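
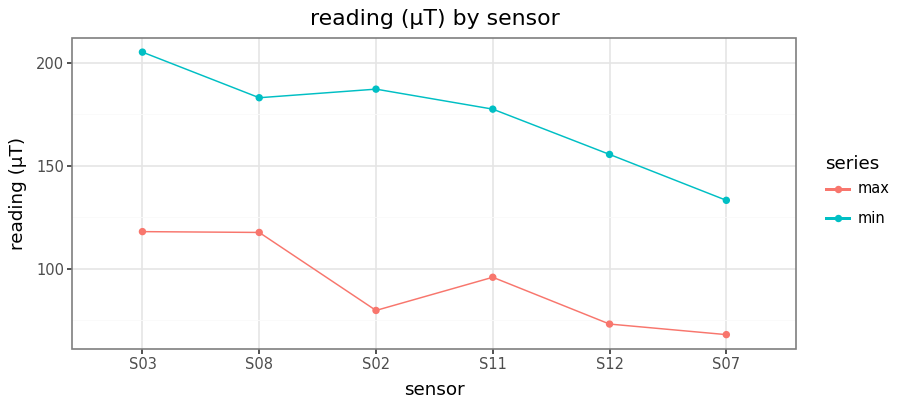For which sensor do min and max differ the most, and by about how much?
S02: min ≈ 180, max ≈ 80 → gap ≈ 100. Next-largest (S03) is only ≈ 80.

S02, ≈ 100 µT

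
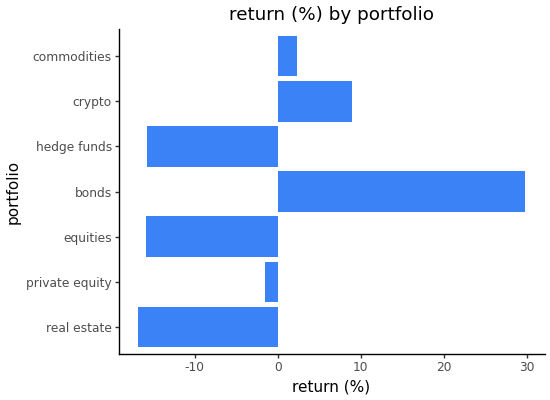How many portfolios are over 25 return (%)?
Above 25: bonds.

1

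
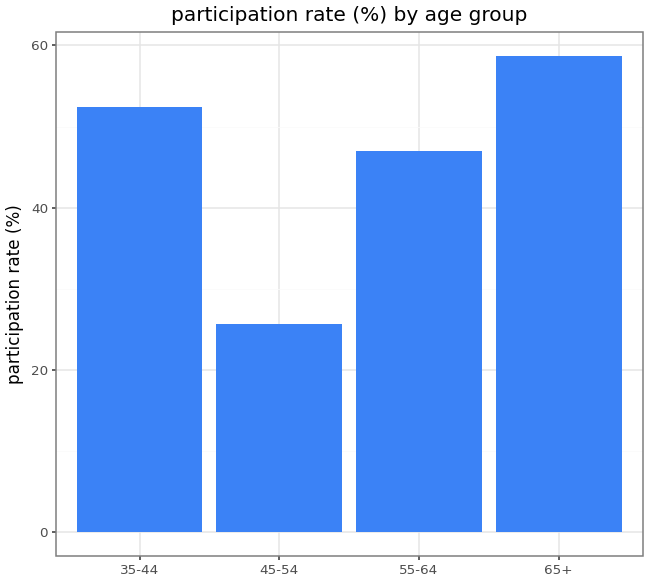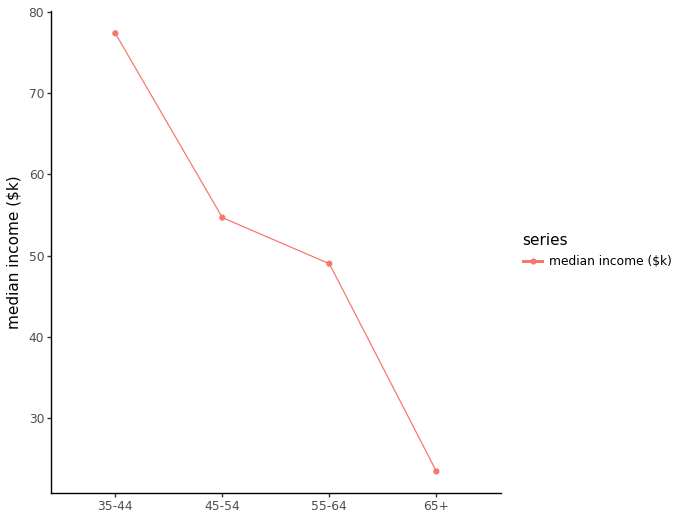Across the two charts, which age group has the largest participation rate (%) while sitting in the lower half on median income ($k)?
Chart 2 median median income ($k) ≈ 50; below-median age groups: 55-64, 65+. Among those, 65+ has the highest participation rate (%) (≈ 60).

65+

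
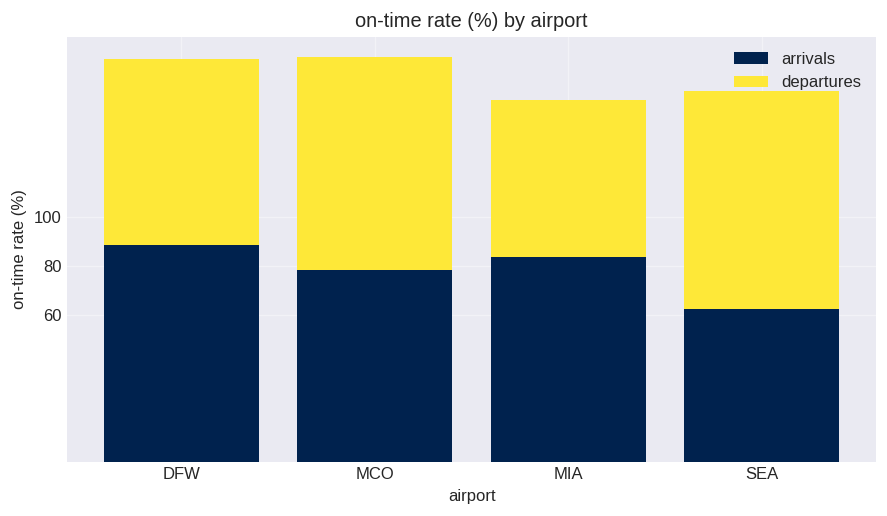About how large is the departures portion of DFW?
≈ 80

departures top ≈ 160, bottom ≈ 80; segment ≈ 80.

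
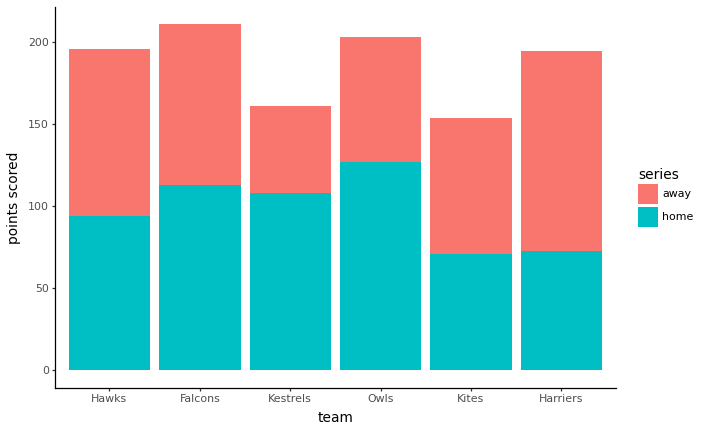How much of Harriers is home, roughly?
home top ≈ 80, bottom ≈ 0; segment ≈ 80.

≈ 80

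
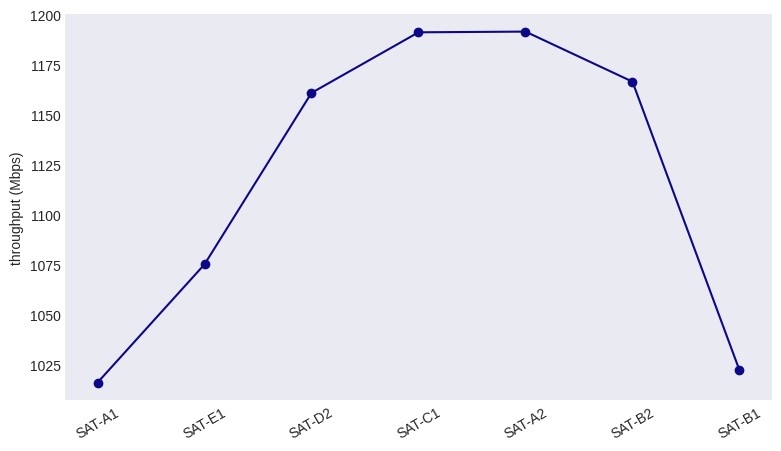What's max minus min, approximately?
Max SAT-A2 ≈ 1200, min SAT-A1 ≈ 1020; range ≈ 180.

≈ 180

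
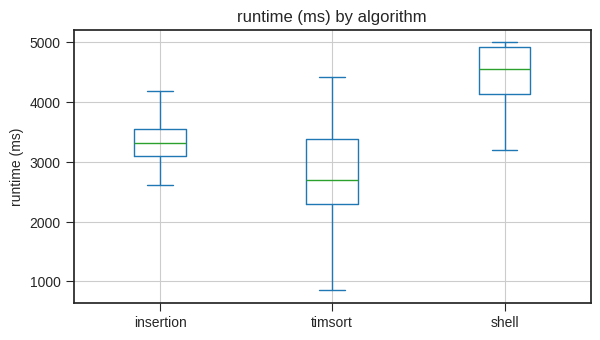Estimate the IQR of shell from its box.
≈ 800

Q3 ≈ 5000, Q1 ≈ 4200; IQR ≈ 800.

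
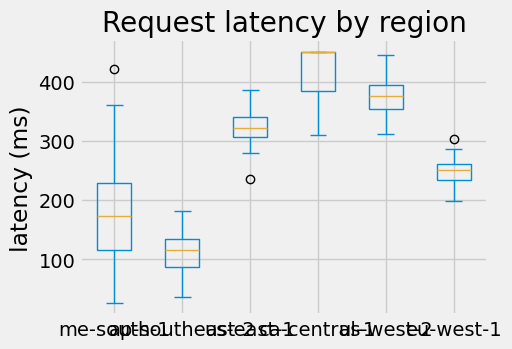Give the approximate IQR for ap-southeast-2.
≈ 50

Q3 ≈ 150, Q1 ≈ 100; IQR ≈ 50.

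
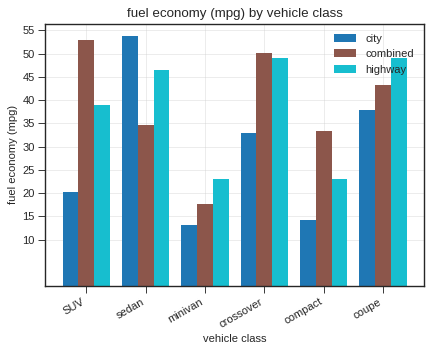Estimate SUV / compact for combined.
≈ 1.57×

SUV ≈ 55, compact ≈ 35; 55/35 ≈ 1.57.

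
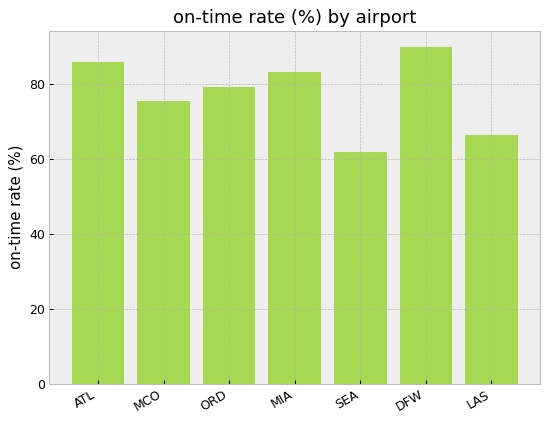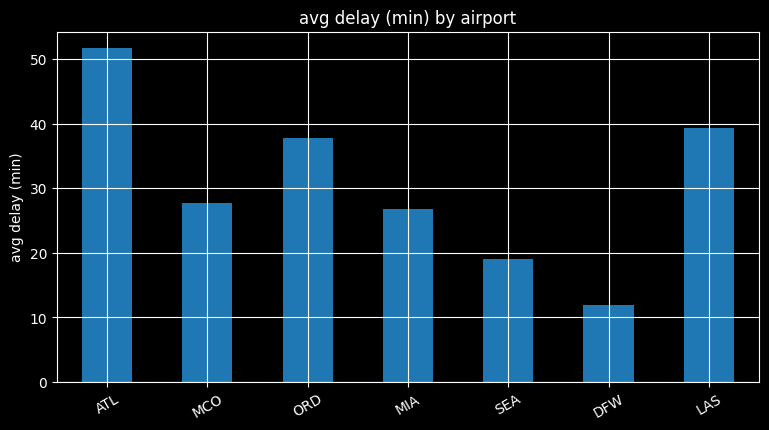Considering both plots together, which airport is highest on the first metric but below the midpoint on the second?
DFW

Chart 2 median avg delay (min) ≈ 30; below-median airports: MIA, SEA, DFW. Among those, DFW has the highest on-time rate (%) (≈ 90).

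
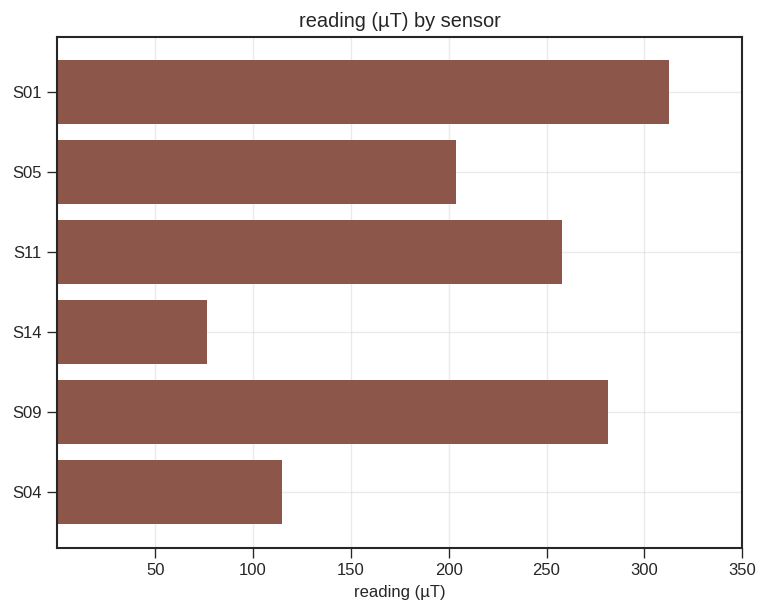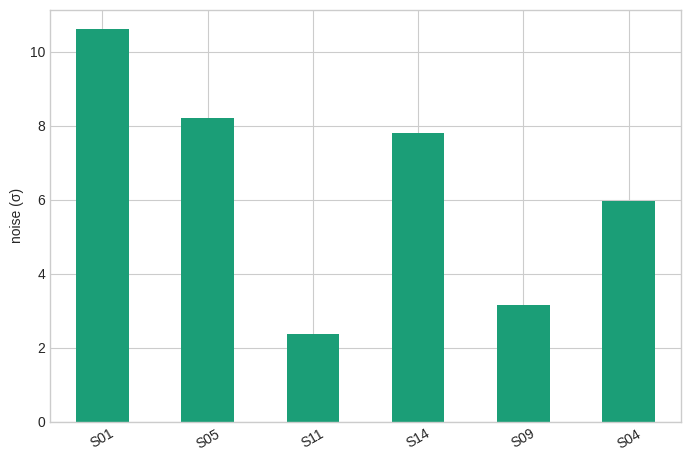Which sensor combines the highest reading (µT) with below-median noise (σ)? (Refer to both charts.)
S09

Chart 2 median noise (σ) ≈ 7; below-median sensors: S11, S09, S04. Among those, S09 has the highest reading (µT) (≈ 300).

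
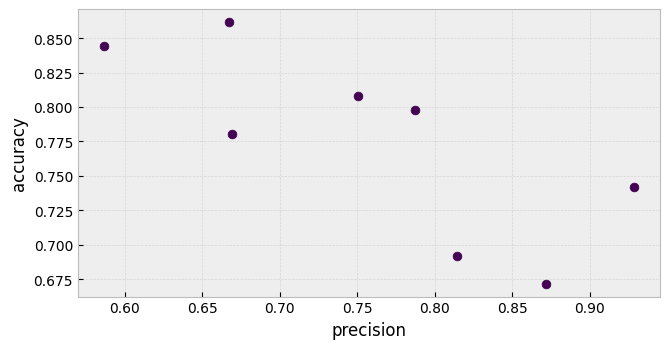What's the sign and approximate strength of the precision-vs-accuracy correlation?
negative, strong

Points are negatively correlated; strong (|r| ≈ 0.8).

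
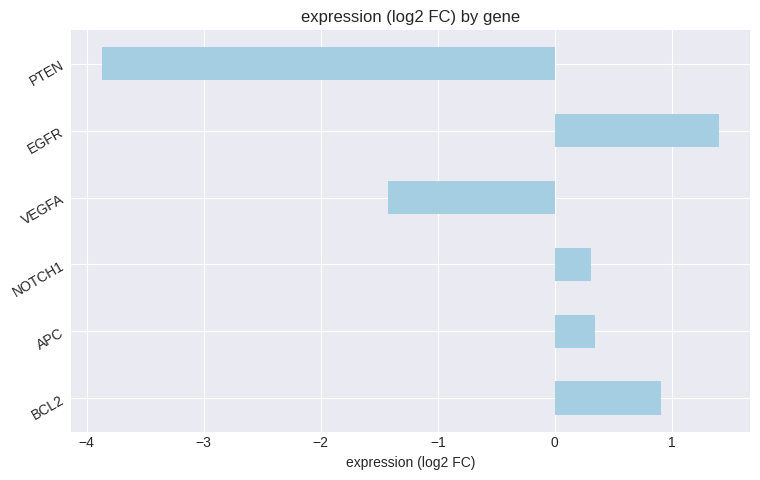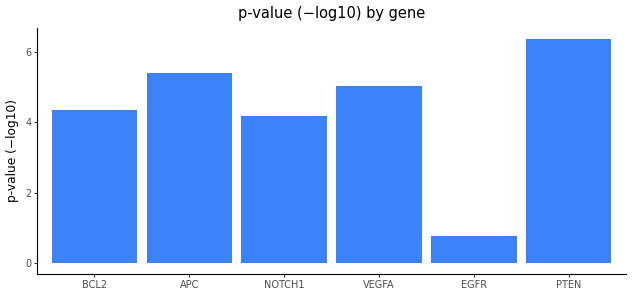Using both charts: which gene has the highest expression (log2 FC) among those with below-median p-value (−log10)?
EGFR

Chart 2 median p-value (−log10) ≈ 5; below-median genes: BCL2, NOTCH1, EGFR. Among those, EGFR has the highest expression (log2 FC) (≈ 1.4).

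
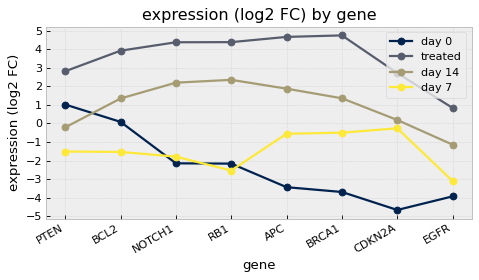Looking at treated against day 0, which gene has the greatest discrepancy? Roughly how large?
BRCA1: treated ≈ 5, day 0 ≈ -4 → gap ≈ 9. Next-largest (APC) is only ≈ 8.

BRCA1, ≈ 9 log2 FC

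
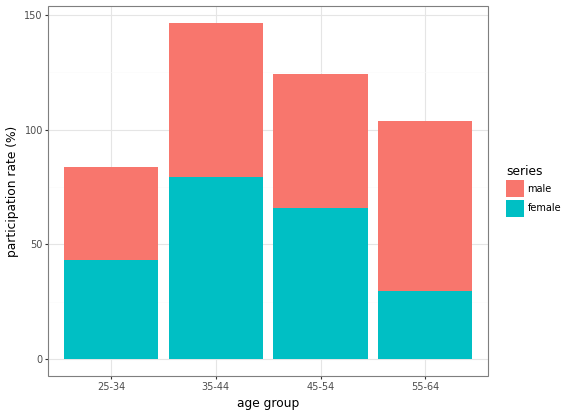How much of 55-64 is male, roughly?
male top ≈ 100, bottom ≈ 20; segment ≈ 80.

≈ 80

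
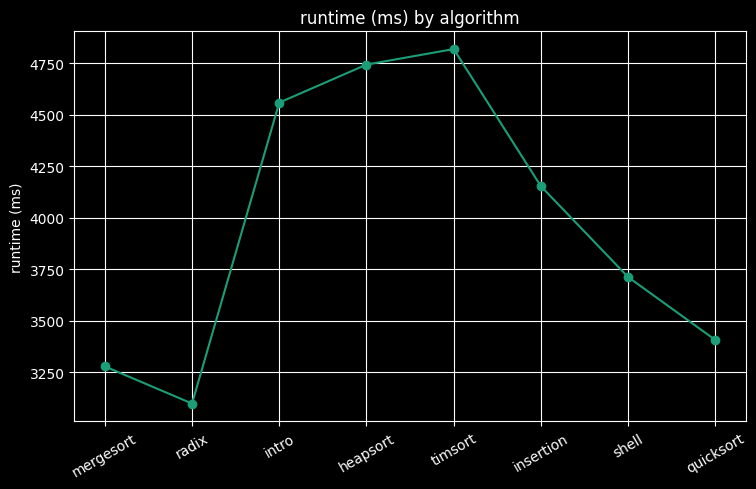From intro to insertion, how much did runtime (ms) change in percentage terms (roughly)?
intro ≈ 4600, insertion ≈ 4200; (4200 − 4600) / 4600 ≈ -8.7%.

≈ -8.7%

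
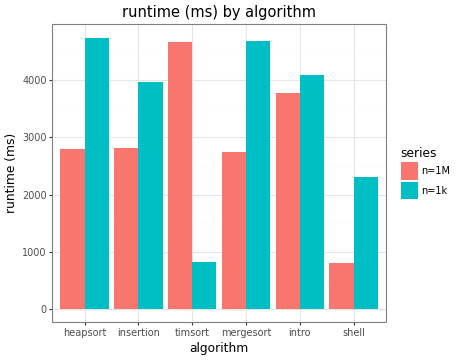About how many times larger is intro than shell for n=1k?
≈ 1.6×

intro ≈ 4000, shell ≈ 2500; 4000/2500 ≈ 1.6.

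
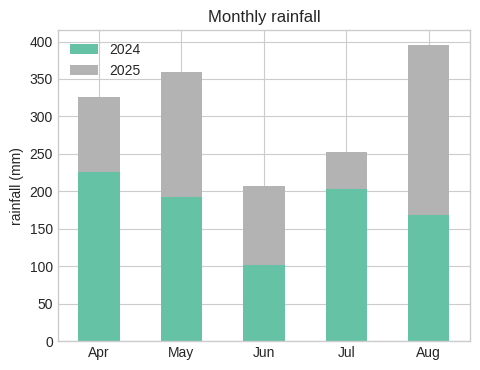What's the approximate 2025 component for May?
2025 top ≈ 350, bottom ≈ 200; segment ≈ 150.

≈ 150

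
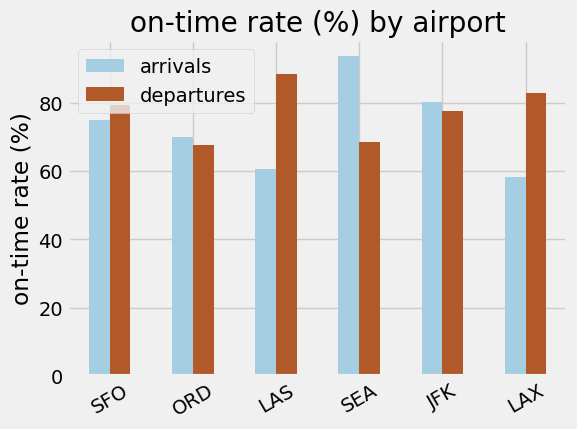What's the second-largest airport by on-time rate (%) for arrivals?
JFK

Top 3 for arrivals: SEA ≈ 90, JFK ≈ 80, SFO ≈ 70.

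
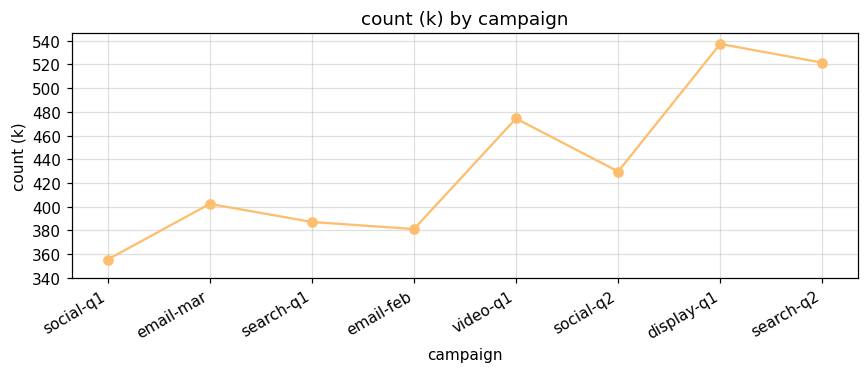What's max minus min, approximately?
Max display-q1 ≈ 540, min social-q1 ≈ 360; range ≈ 180.

≈ 180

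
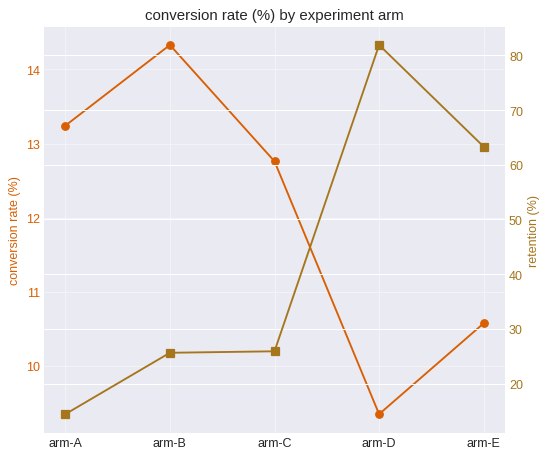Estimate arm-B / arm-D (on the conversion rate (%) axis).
≈ 1.53×

arm-B ≈ 14.5, arm-D ≈ 9.5; 14.5/9.5 ≈ 1.53.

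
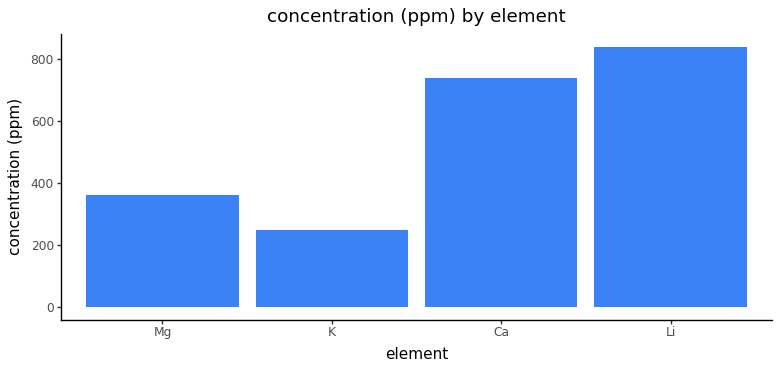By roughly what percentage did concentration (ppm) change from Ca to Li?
Ca ≈ 700, Li ≈ 800; (800 − 700) / 700 ≈ +14.3%.

≈ +14.3%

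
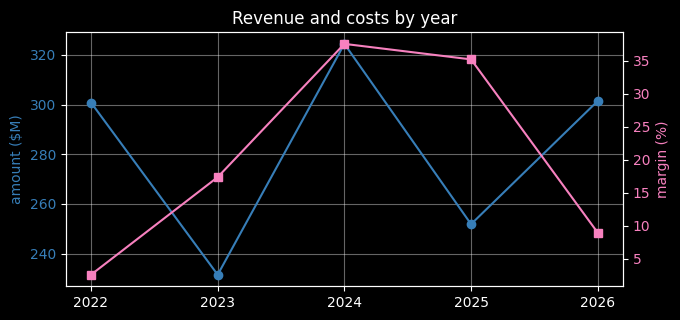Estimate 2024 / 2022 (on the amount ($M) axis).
≈ 1.07×

2024 ≈ 320, 2022 ≈ 300; 320/300 ≈ 1.07.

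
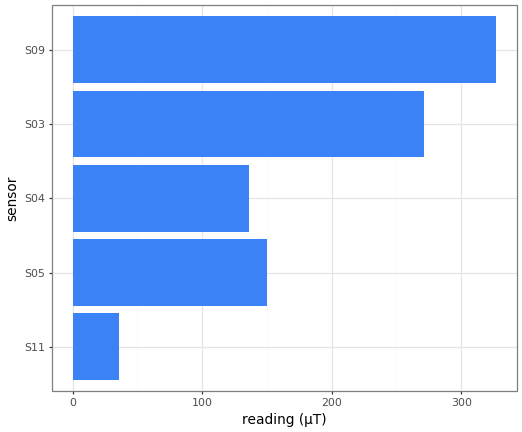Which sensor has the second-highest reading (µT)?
S03

Top 3: S09 ≈ 350, S03 ≈ 250, S05 ≈ 150.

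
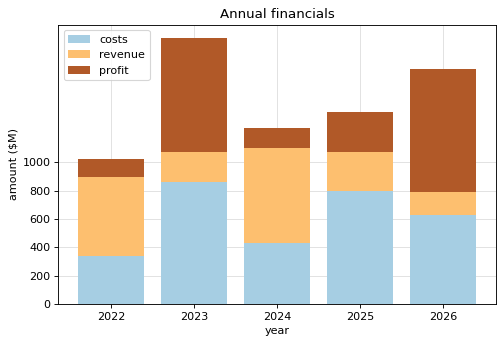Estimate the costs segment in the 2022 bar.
costs top ≈ 400, bottom ≈ 0; segment ≈ 400.

≈ 400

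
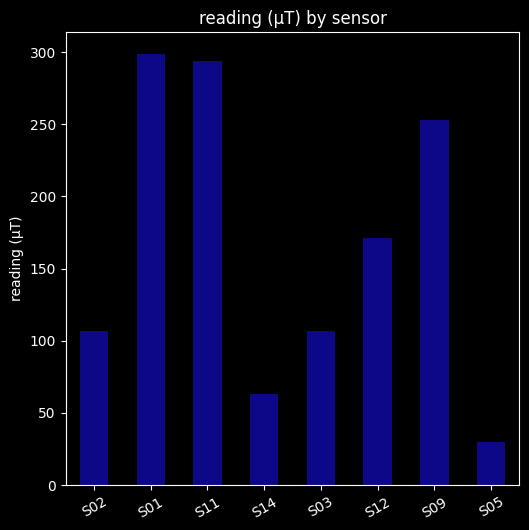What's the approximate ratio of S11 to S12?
≈ 1.71×

S11 ≈ 300, S12 ≈ 175; 300/175 ≈ 1.71.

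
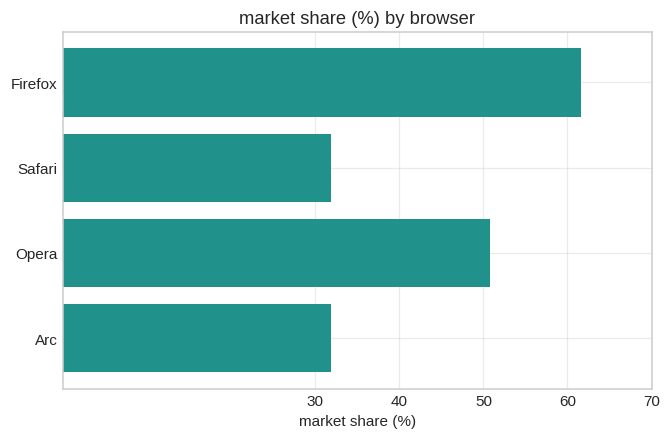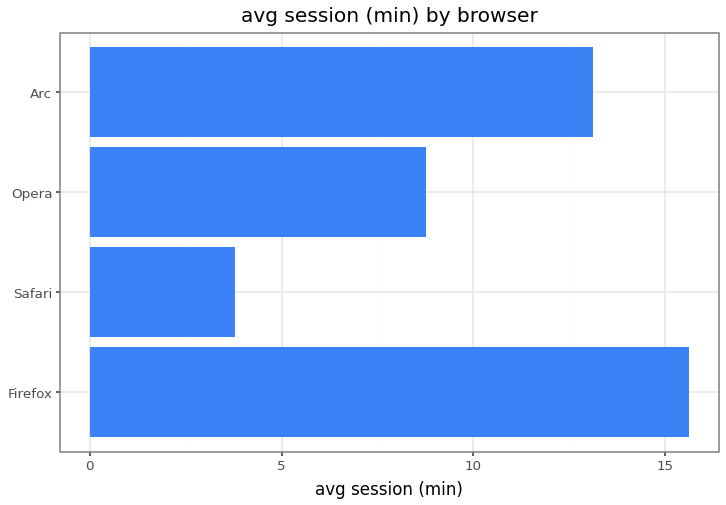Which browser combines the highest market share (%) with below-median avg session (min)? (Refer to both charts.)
Opera

Chart 2 median avg session (min) ≈ 10; below-median browsers: Safari, Opera. Among those, Opera has the highest market share (%) (≈ 50).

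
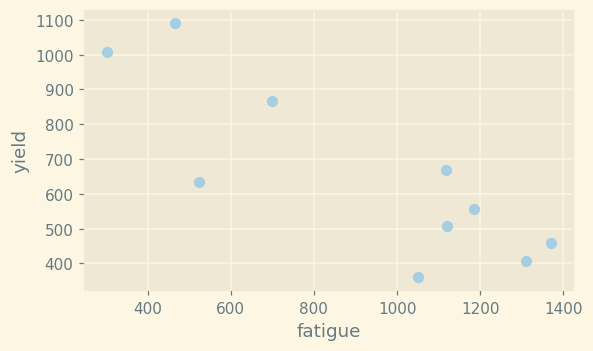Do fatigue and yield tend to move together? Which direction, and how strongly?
negative, strong

Points are negatively correlated; strong (|r| ≈ 0.8).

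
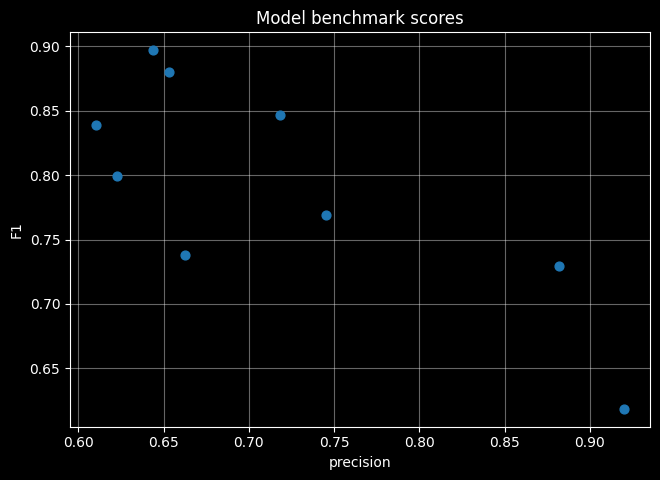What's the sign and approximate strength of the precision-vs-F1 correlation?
negative, strong

Points are negatively correlated; strong (|r| ≈ 0.8).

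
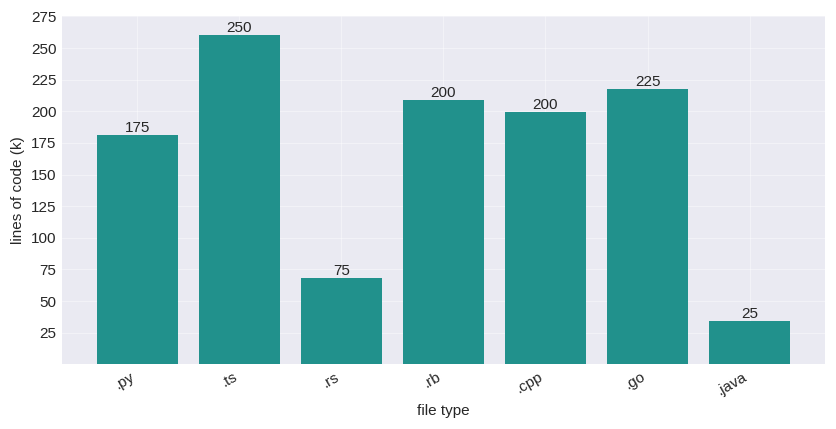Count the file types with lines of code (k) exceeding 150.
5

Above 150: .py, .ts, .rb, .cpp, .go.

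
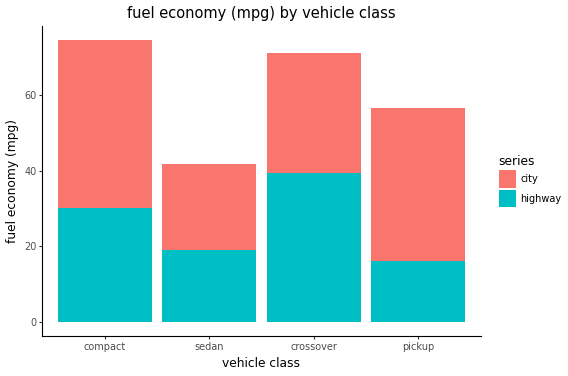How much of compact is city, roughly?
≈ 40

city top ≈ 70, bottom ≈ 30; segment ≈ 40.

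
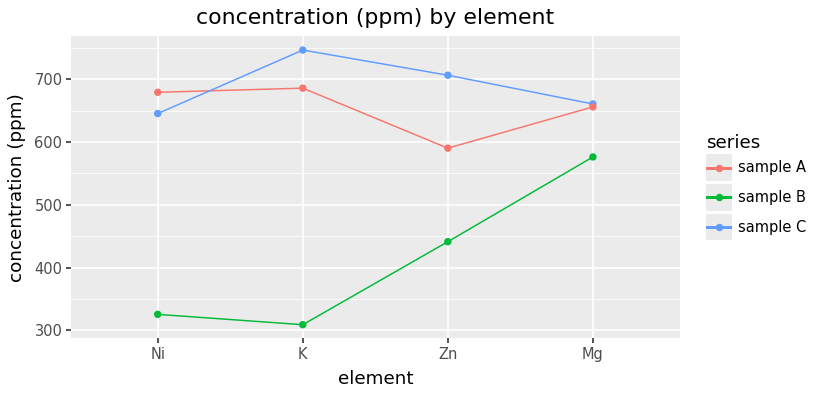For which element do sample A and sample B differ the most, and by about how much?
K: sample A ≈ 700, sample B ≈ 300 → gap ≈ 400. Next-largest (Ni) is only ≈ 350.

K, ≈ 400 ppm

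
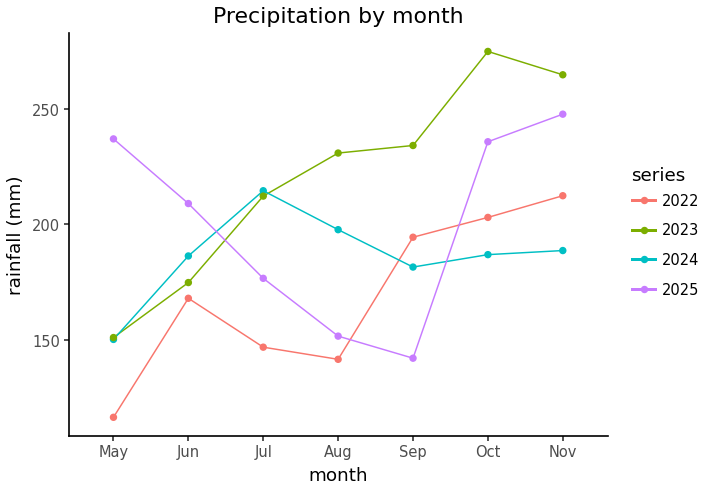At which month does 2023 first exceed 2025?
Jun: 2023 ≈ 180 vs 2025 ≈ 200 (not yet); Jul: 2023 ≈ 220 vs 2025 ≈ 180 (first crossover).

Jul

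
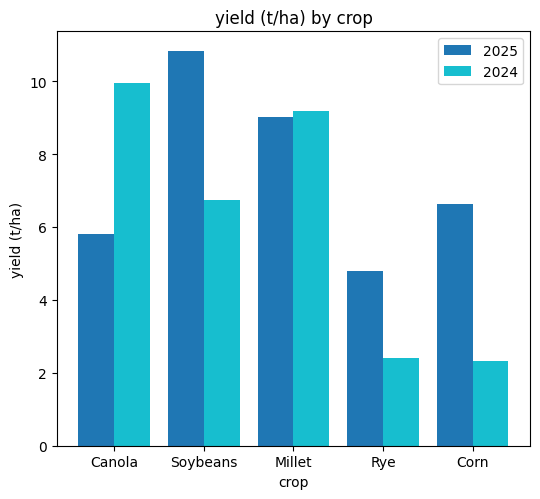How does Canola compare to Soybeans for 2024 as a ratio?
≈ 1.43×

Canola ≈ 10, Soybeans ≈ 7; 10/7 ≈ 1.43.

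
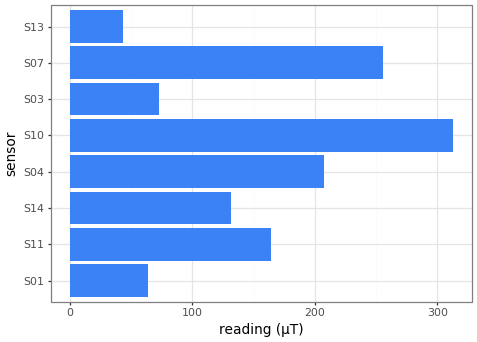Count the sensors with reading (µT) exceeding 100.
Above 100: S11, S14, S04, S10, S07.

5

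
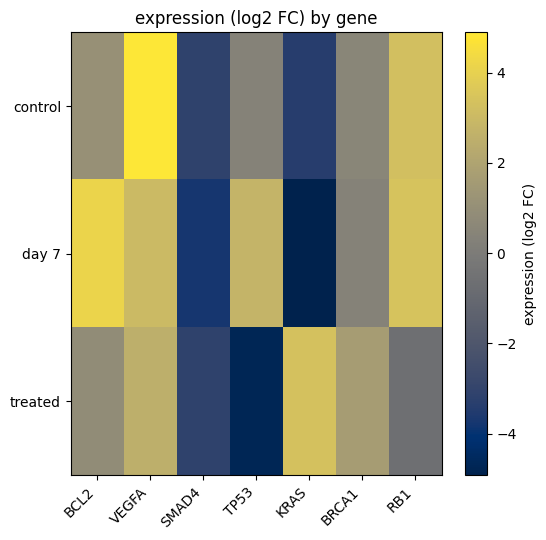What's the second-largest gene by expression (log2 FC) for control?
RB1

Top 3 for control: VEGFA ≈ 5, RB1 ≈ 3, BCL2 ≈ 1.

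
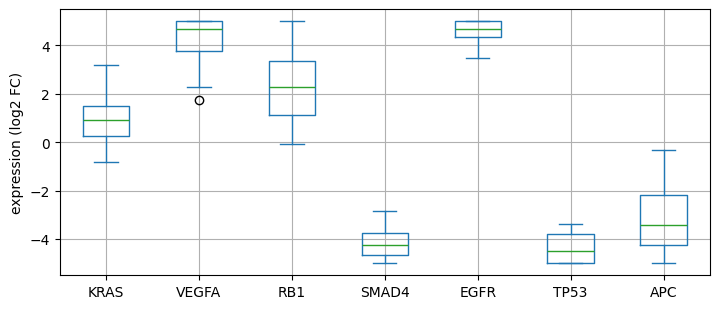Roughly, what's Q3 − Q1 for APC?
Q3 ≈ -2, Q1 ≈ -4; IQR ≈ 2.

≈ 2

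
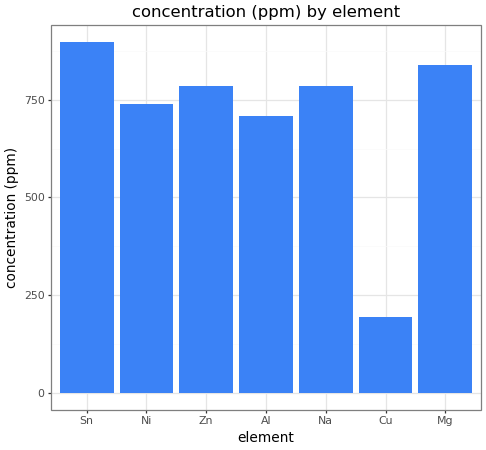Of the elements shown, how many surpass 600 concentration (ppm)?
Above 600: Sn, Ni, Zn, Al, Na, Mg.

6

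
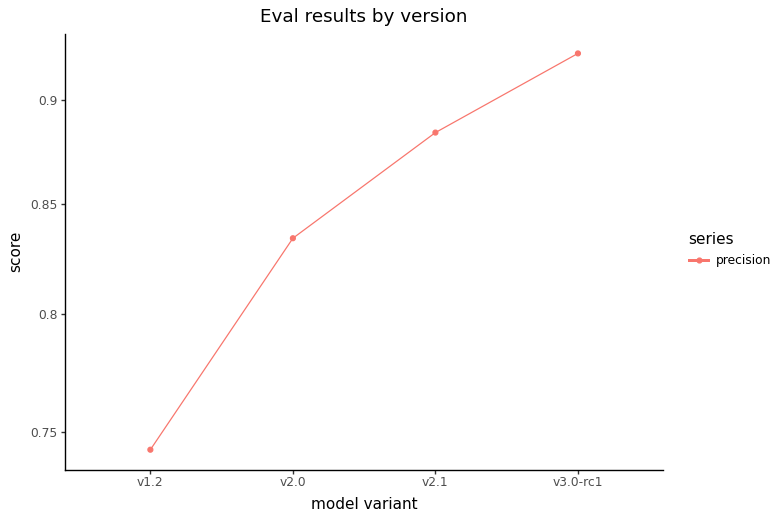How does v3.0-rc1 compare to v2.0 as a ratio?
v3.0-rc1 ≈ 0.92, v2.0 ≈ 0.84; 0.92/0.84 ≈ 1.1.

≈ 1.1×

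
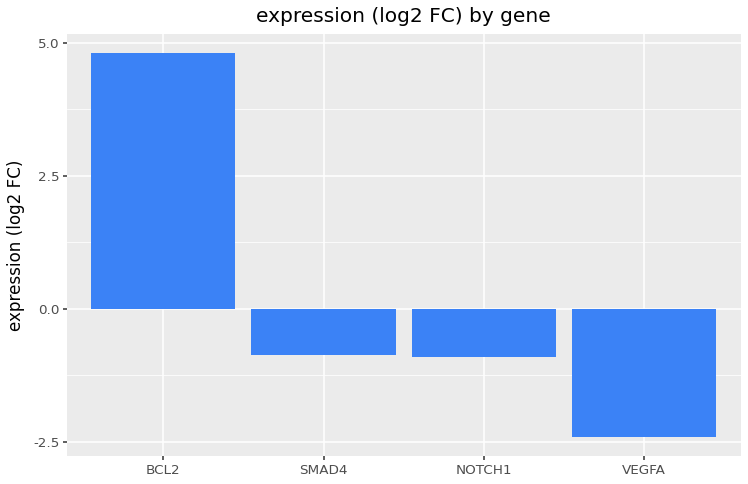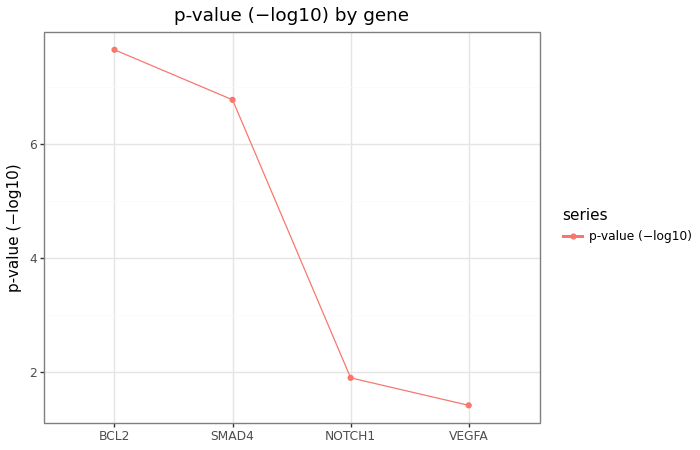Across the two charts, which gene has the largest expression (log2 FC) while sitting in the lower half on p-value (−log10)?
NOTCH1

Chart 2 median p-value (−log10) ≈ 4; below-median genes: NOTCH1, VEGFA. Among those, NOTCH1 has the highest expression (log2 FC) (≈ -1).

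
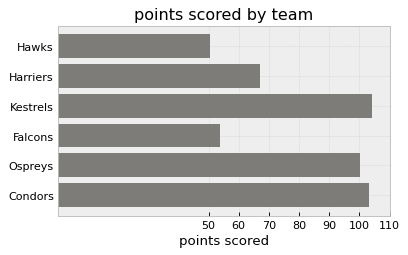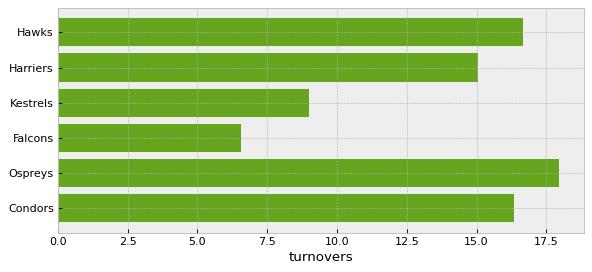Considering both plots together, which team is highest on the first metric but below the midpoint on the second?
Kestrels

Chart 2 median turnovers ≈ 16; below-median teams: Harriers, Kestrels, Falcons. Among those, Kestrels has the highest points scored (≈ 100).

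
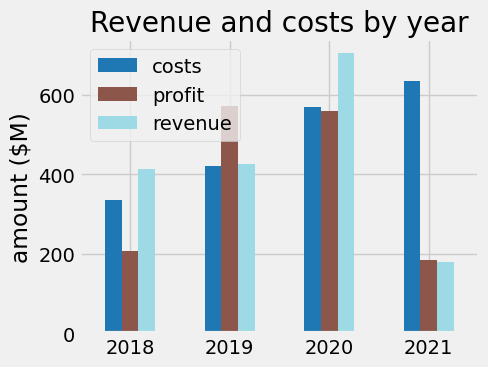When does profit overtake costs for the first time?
2019

2018: profit ≈ 200 vs costs ≈ 300 (not yet); 2019: profit ≈ 600 vs costs ≈ 400 (first crossover).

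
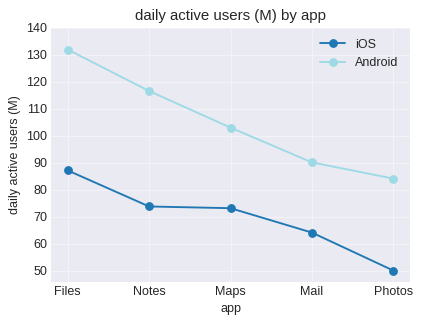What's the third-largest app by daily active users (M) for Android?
Maps

Top 4 for Android: Files ≈ 130, Notes ≈ 120, Maps ≈ 100, Mail ≈ 90.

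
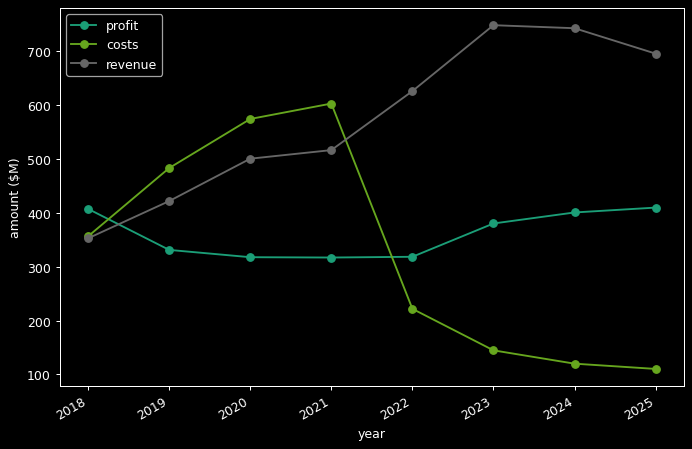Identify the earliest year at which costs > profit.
2019

2018: costs ≈ 400 vs profit ≈ 400 (not yet); 2019: costs ≈ 500 vs profit ≈ 300 (first crossover).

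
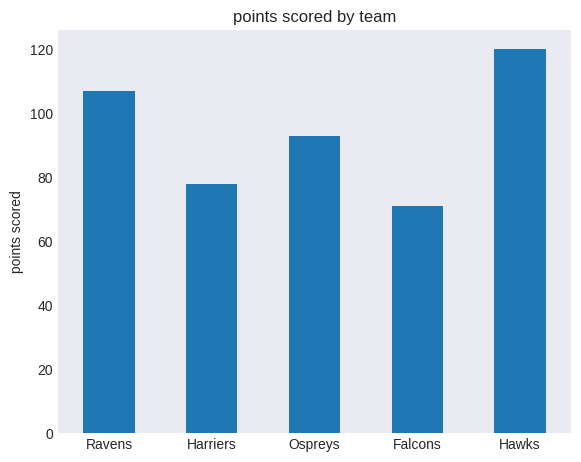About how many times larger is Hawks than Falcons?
≈ 1.71×

Hawks ≈ 120, Falcons ≈ 70; 120/70 ≈ 1.71.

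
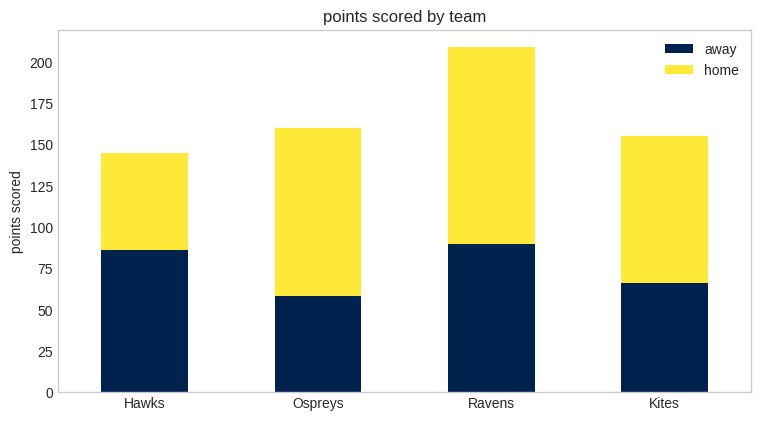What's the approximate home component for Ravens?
home top ≈ 200, bottom ≈ 80; segment ≈ 120.

≈ 120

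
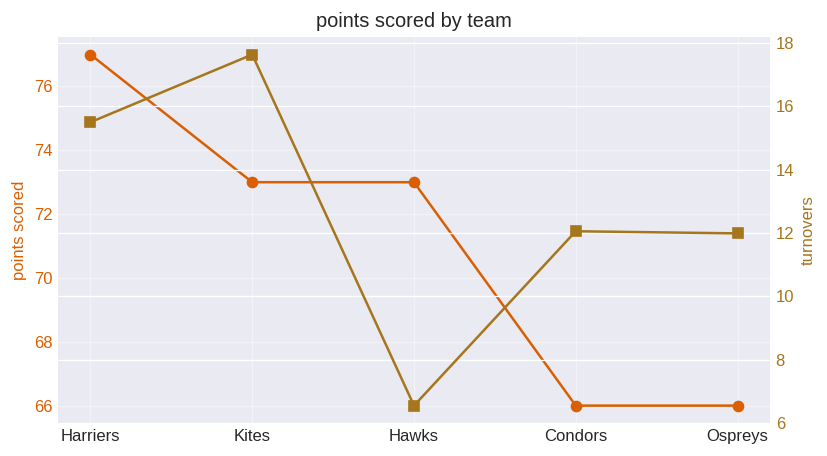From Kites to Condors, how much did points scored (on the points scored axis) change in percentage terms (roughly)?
Kites ≈ 73, Condors ≈ 66; (66 − 73) / 73 ≈ -9.6%.

≈ -9.6%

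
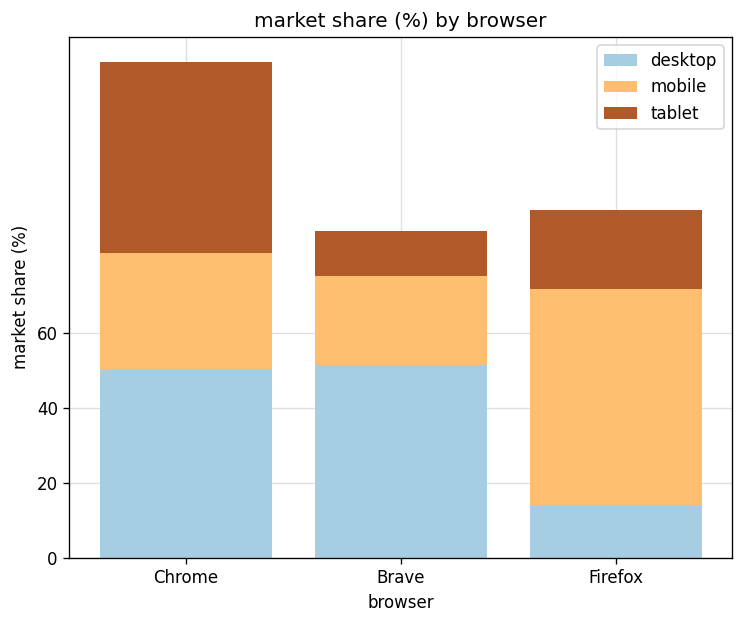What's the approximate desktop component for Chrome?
≈ 60

desktop top ≈ 60, bottom ≈ 0; segment ≈ 60.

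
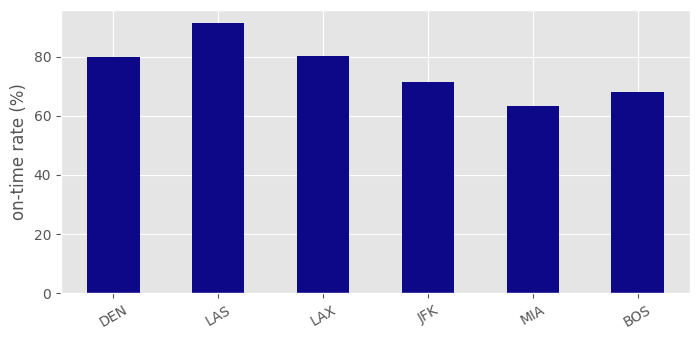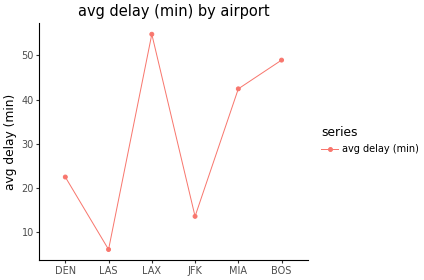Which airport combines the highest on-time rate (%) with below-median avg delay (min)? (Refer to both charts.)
Chart 2 median avg delay (min) ≈ 30; below-median airports: DEN, LAS, JFK. Among those, LAS has the highest on-time rate (%) (≈ 90).

LAS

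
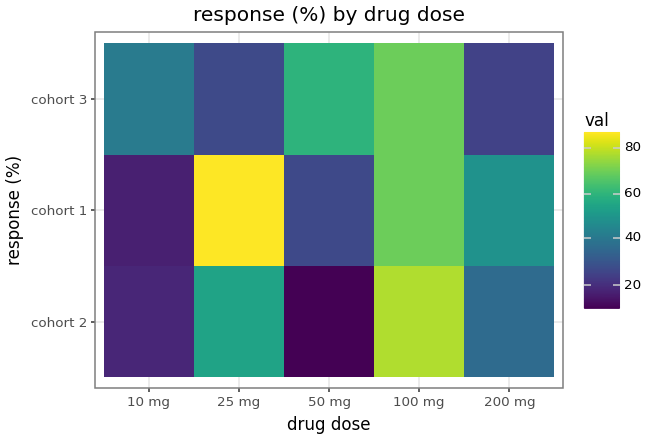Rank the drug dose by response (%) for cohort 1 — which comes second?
Top 3 for cohort 1: 25 mg ≈ 90, 100 mg ≈ 70, 200 mg ≈ 50.

100 mg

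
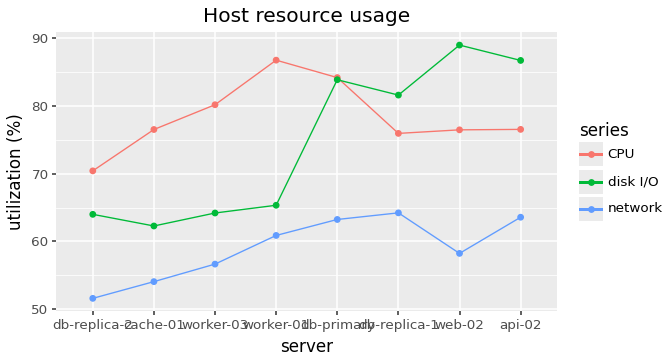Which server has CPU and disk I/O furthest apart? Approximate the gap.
worker-01: CPU ≈ 85, disk I/O ≈ 65 → gap ≈ 20. Next-largest (worker-03) is only ≈ 15.

worker-01, ≈ 20 %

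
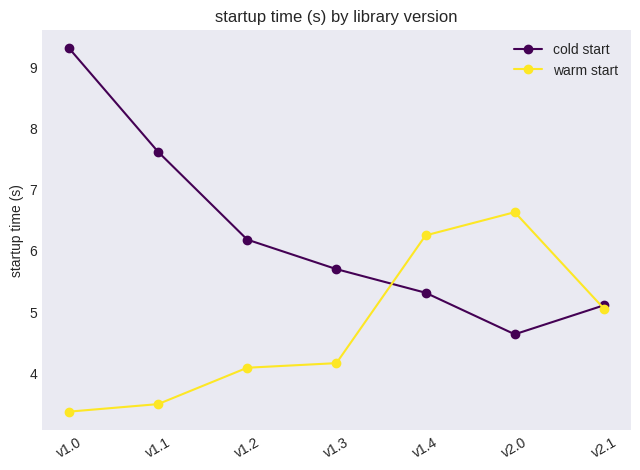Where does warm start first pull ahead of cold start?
v1.3: warm start ≈ 4.0 vs cold start ≈ 5.5 (not yet); v1.4: warm start ≈ 6.0 vs cold start ≈ 5.5 (first crossover).

v1.4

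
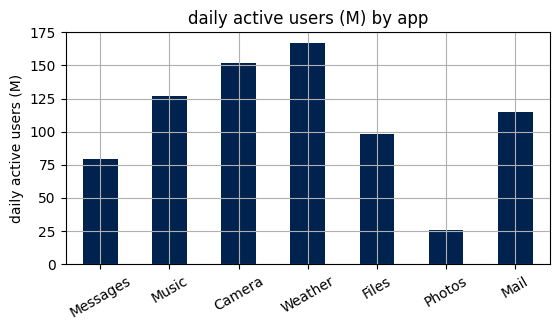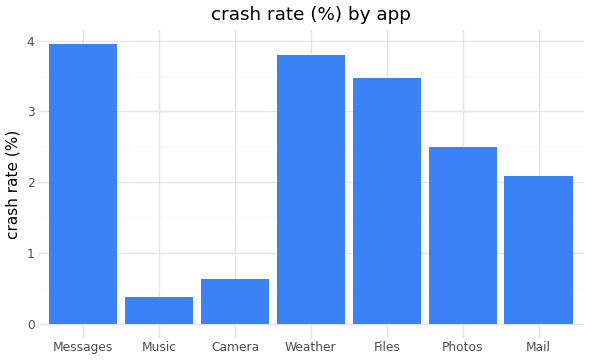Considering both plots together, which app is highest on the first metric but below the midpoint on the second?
Chart 2 median crash rate (%) ≈ 2.5; below-median apps: Music, Camera, Mail. Among those, Camera has the highest daily active users (M) (≈ 160).

Camera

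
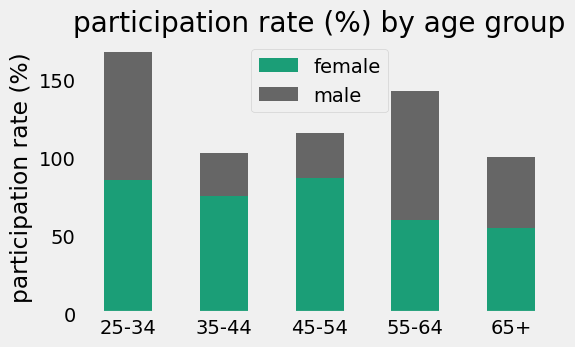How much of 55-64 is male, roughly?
male top ≈ 140, bottom ≈ 60; segment ≈ 80.

≈ 80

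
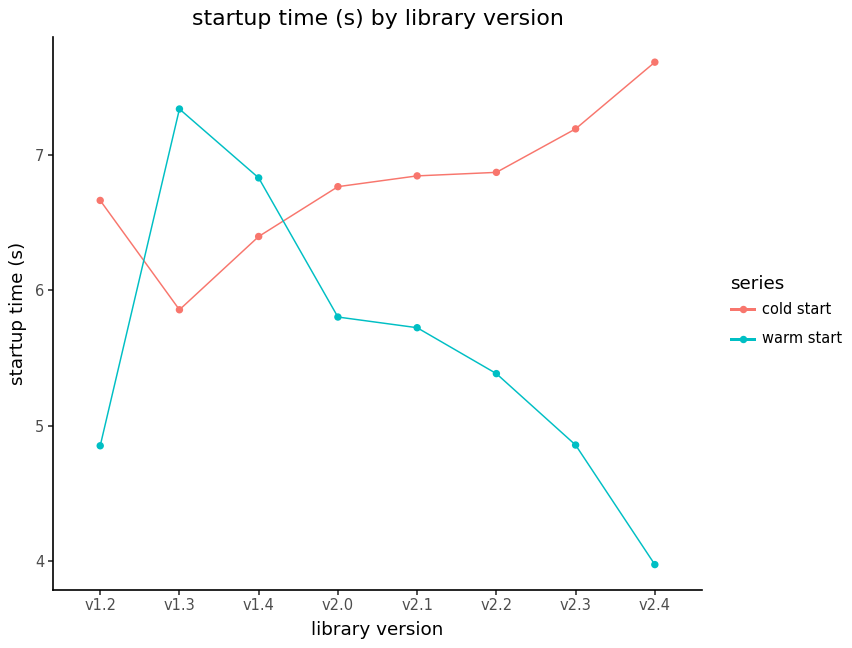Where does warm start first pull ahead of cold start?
v1.2: warm start ≈ 5.0 vs cold start ≈ 6.5 (not yet); v1.3: warm start ≈ 7.5 vs cold start ≈ 6.0 (first crossover).

v1.3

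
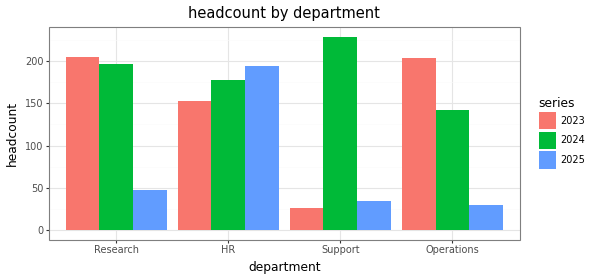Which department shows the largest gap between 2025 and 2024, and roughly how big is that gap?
Support: 2025 ≈ 40, 2024 ≈ 220 → gap ≈ 180. Next-largest (Research) is only ≈ 160.

Support, ≈ 180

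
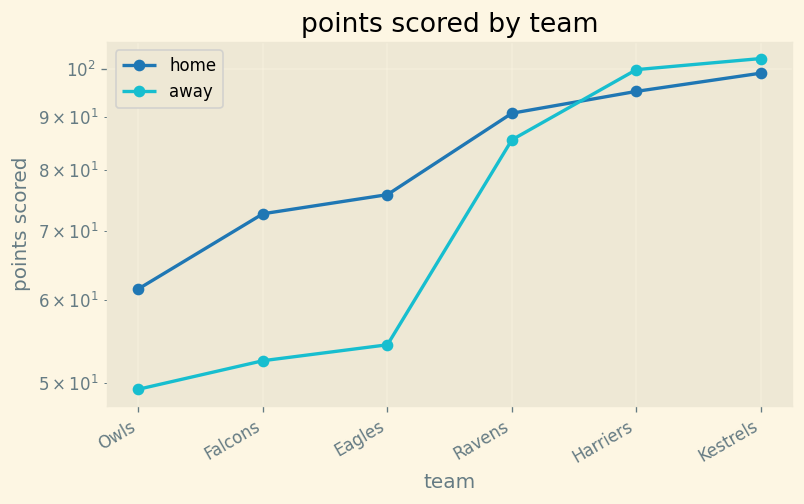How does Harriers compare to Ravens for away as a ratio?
Harriers ≈ 100, Ravens ≈ 85; 100/85 ≈ 1.18.

≈ 1.18×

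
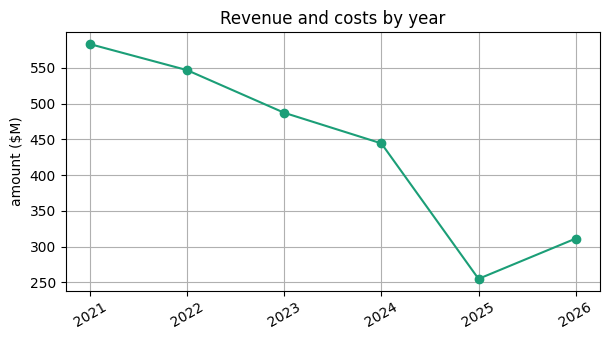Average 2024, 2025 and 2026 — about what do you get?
≈ 333

(450 + 250 + 300) / 3 ≈ 333.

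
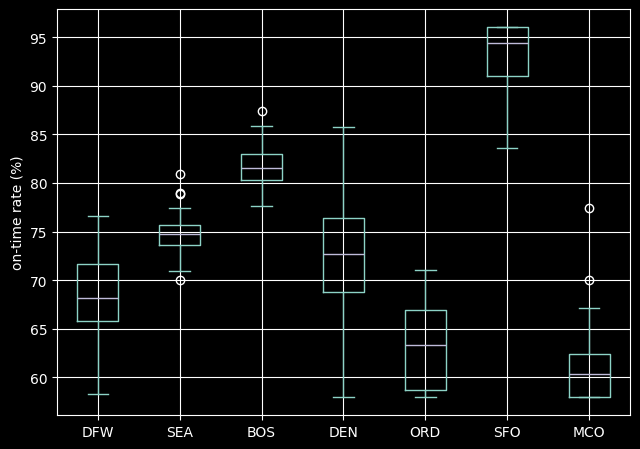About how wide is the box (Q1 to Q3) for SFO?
≈ 5

Q3 ≈ 95, Q1 ≈ 90; IQR ≈ 5.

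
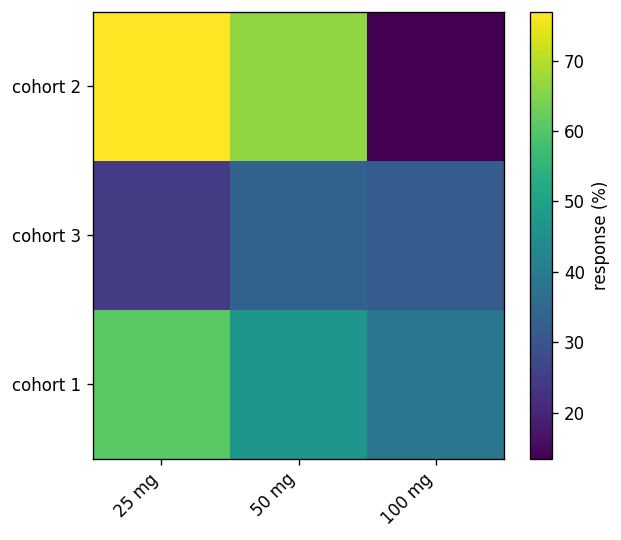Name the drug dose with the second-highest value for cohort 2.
Top 3 for cohort 2: 25 mg ≈ 80, 50 mg ≈ 70, 100 mg ≈ 10.

50 mg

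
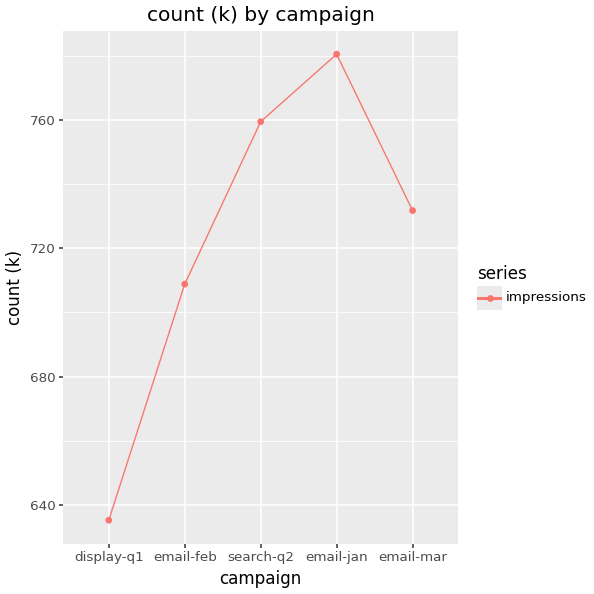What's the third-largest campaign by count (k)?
email-mar

Top 4: email-jan ≈ 780, search-q2 ≈ 760, email-mar ≈ 740, email-feb ≈ 700.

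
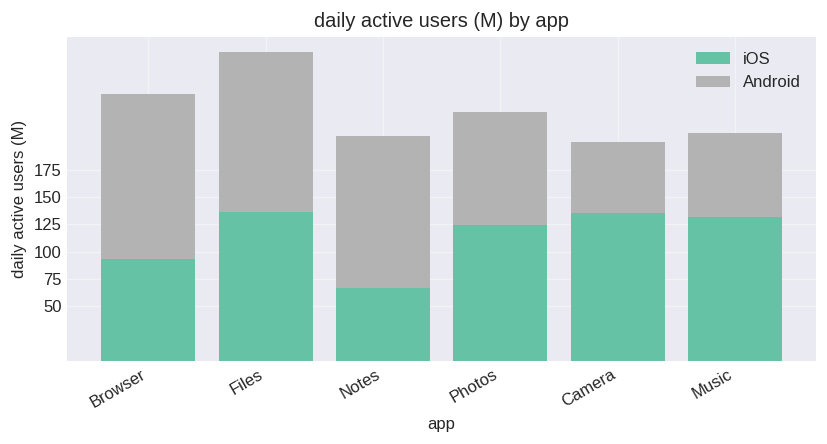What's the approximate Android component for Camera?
≈ 75

Android top ≈ 200, bottom ≈ 125; segment ≈ 75.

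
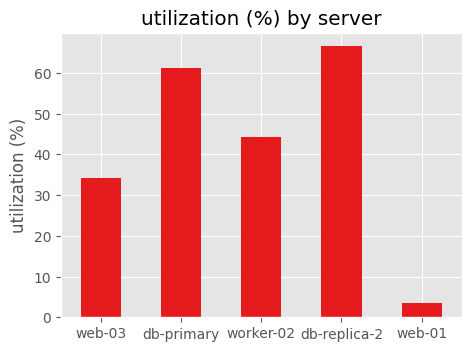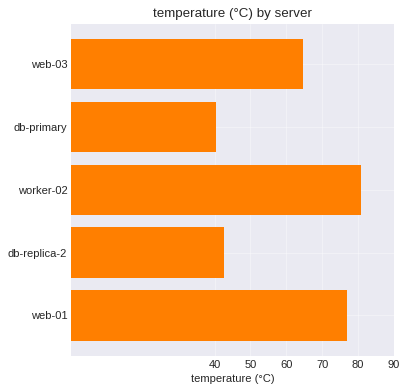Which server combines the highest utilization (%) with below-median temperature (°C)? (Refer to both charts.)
db-replica-2

Chart 2 median temperature (°C) ≈ 60; below-median servers: db-primary, db-replica-2. Among those, db-replica-2 has the highest utilization (%) (≈ 70).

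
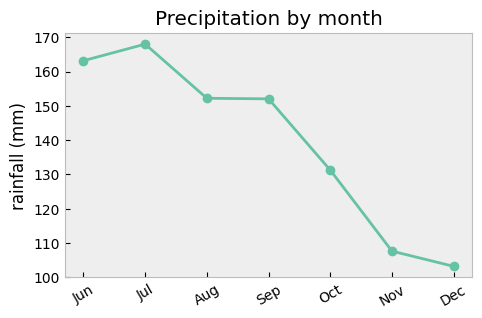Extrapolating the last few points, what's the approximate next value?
≈ 85

Last three: 130, 110, 100 → slope ≈ -15/step → next ≈ 85.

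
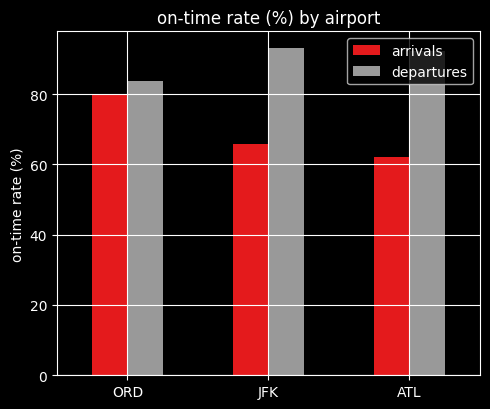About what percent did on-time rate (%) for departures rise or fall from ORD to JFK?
≈ +12.5%

ORD ≈ 80, JFK ≈ 90; (90 − 80) / 80 ≈ +12.5%.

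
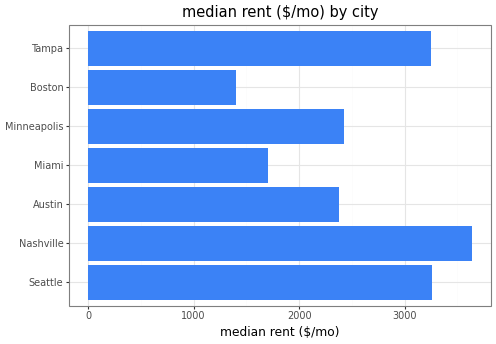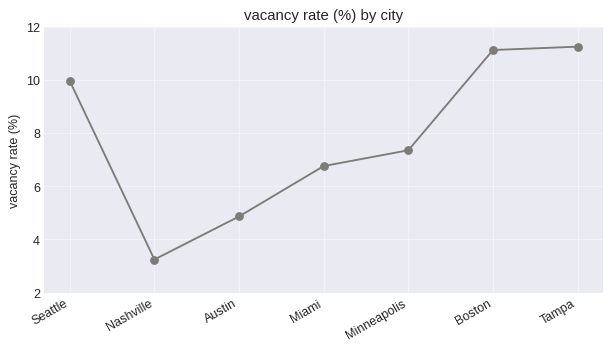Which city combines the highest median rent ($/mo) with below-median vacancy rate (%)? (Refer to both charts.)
Nashville

Chart 2 median vacancy rate (%) ≈ 8; below-median cities: Nashville, Austin, Miami. Among those, Nashville has the highest median rent ($/mo) (≈ 3500).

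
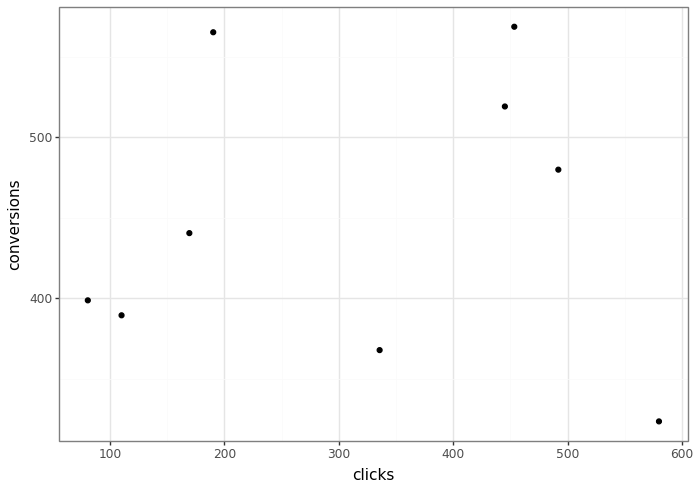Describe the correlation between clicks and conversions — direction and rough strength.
Points are roughly uncorrelated; weak (|r| ≈ 0.1).

no clear correlation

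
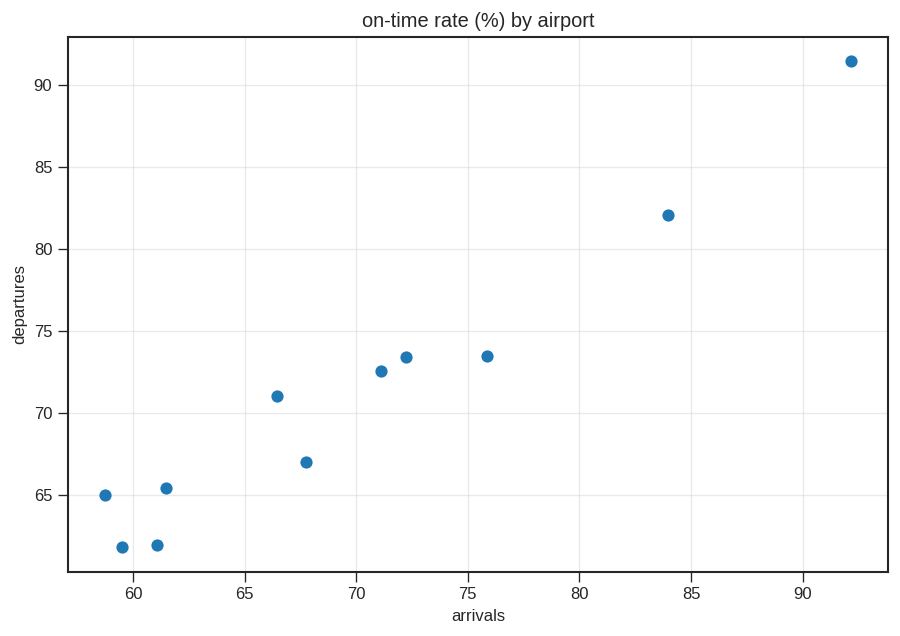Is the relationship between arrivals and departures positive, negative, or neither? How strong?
positive, strong

Points are positively correlated; strong (|r| ≈ 1.0).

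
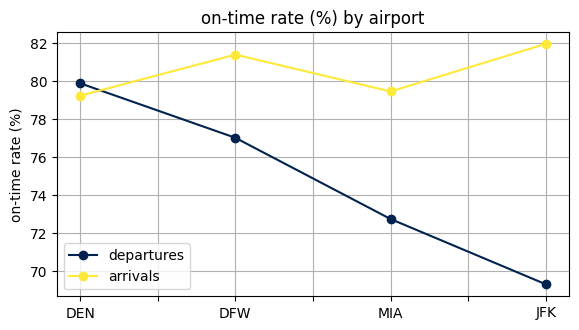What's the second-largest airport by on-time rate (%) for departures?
Top 3 for departures: DEN ≈ 80, DFW ≈ 78, MIA ≈ 72.

DFW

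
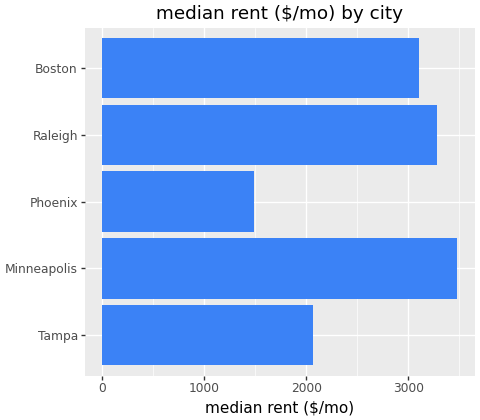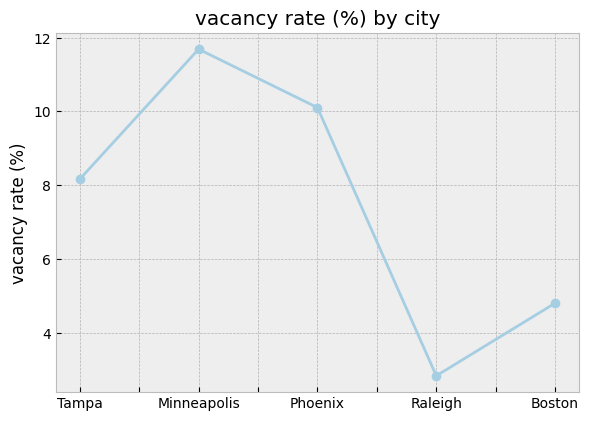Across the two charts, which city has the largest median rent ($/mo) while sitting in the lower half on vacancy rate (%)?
Raleigh

Chart 2 median vacancy rate (%) ≈ 8; below-median cities: Raleigh, Boston. Among those, Raleigh has the highest median rent ($/mo) (≈ 3500).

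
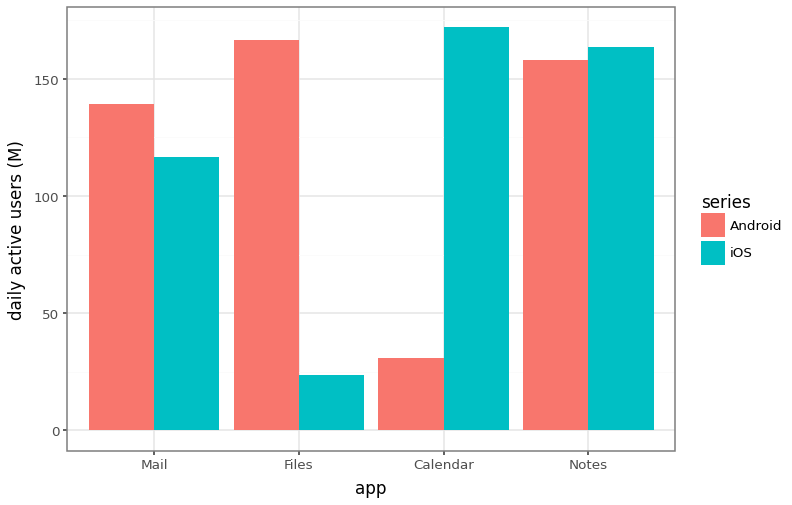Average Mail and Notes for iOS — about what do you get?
≈ 140

(120 + 160) / 2 ≈ 140.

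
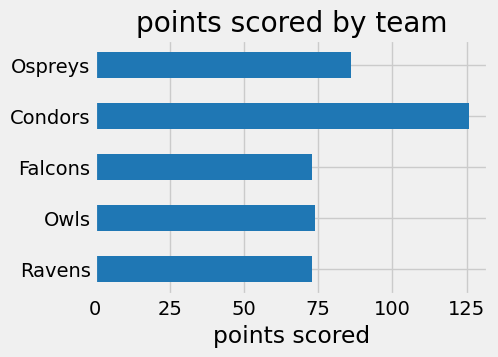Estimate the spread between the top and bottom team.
≈ 40

Max Condors ≈ 120, min Ravens ≈ 80; range ≈ 40.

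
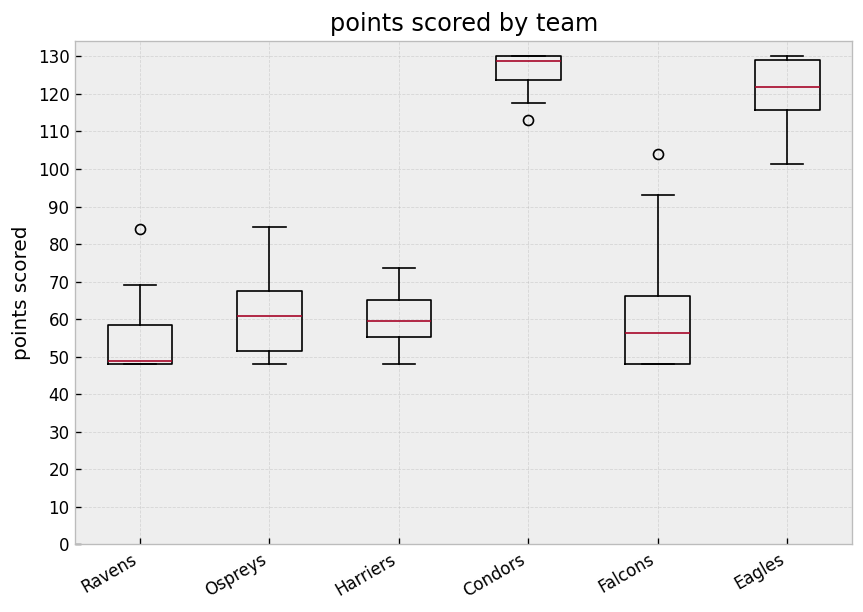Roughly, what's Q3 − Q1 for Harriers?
≈ 10

Q3 ≈ 70, Q1 ≈ 60; IQR ≈ 10.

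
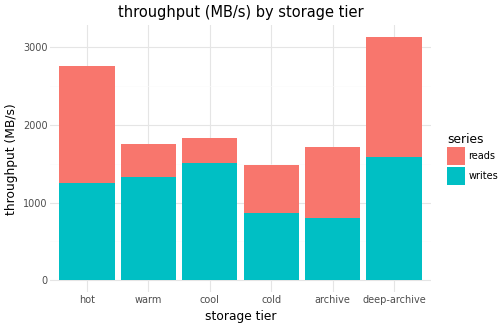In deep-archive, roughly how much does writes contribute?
writes top ≈ 1500, bottom ≈ 0; segment ≈ 1500.

≈ 1500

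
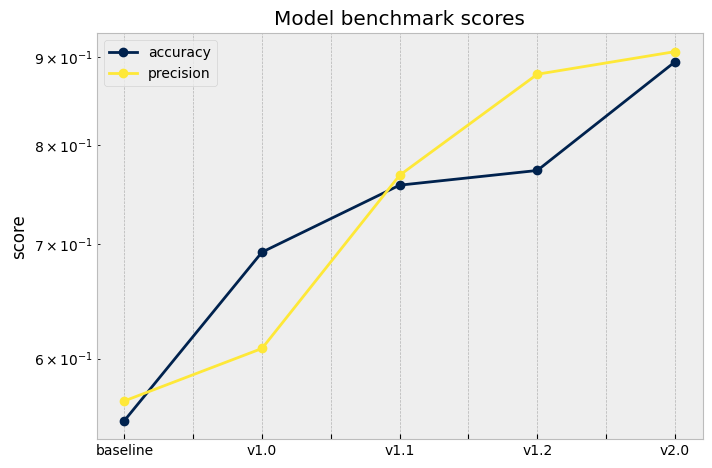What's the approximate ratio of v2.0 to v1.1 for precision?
v2.0 ≈ 0.90, v1.1 ≈ 0.75; 0.90/0.75 ≈ 1.2.

≈ 1.2×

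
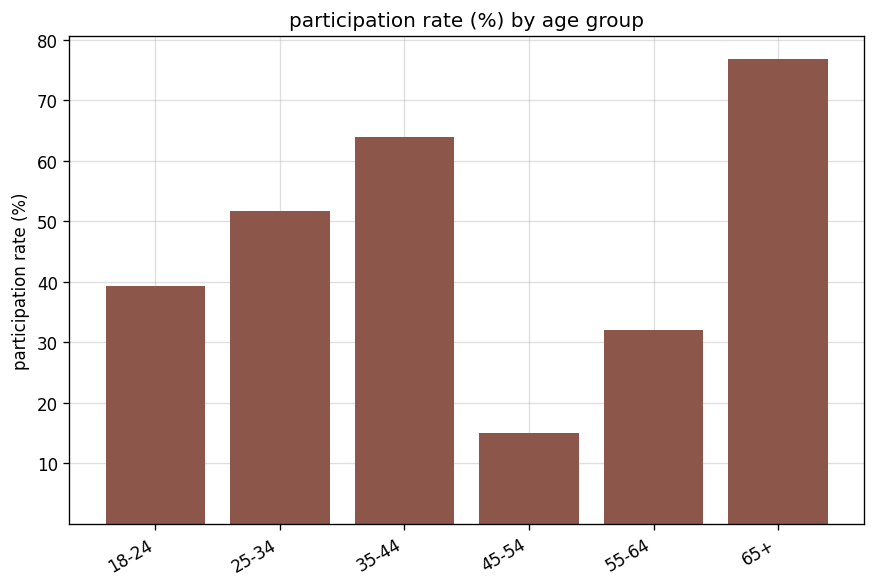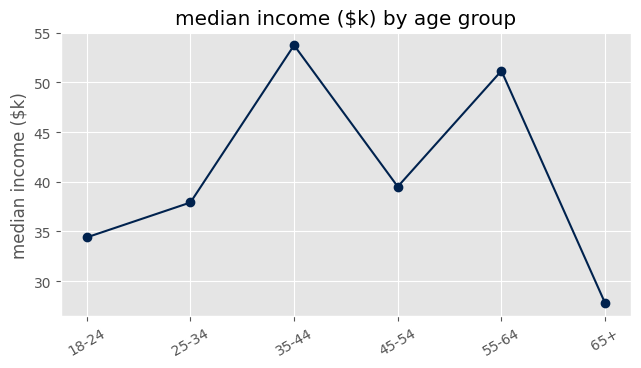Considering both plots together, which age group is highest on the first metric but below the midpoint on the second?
Chart 2 median median income ($k) ≈ 40; below-median age groups: 18-24, 25-34, 65+. Among those, 65+ has the highest participation rate (%) (≈ 80).

65+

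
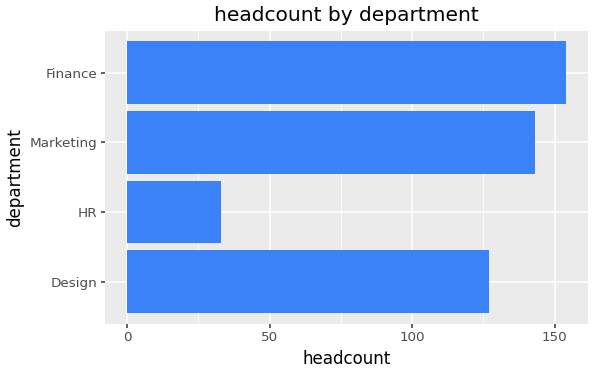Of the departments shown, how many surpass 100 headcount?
Above 100: Design, Marketing, Finance.

3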